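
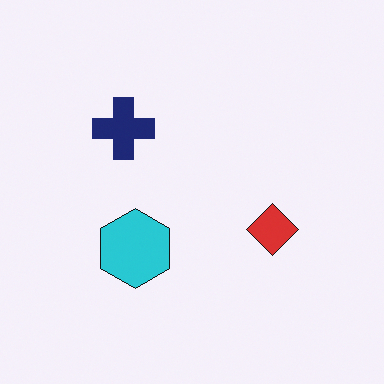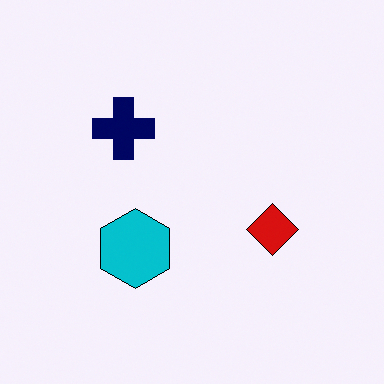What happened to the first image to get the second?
It was given slightly increased contrast.

Tones are pushed away from mid-grey across the whole image — a global contrast change.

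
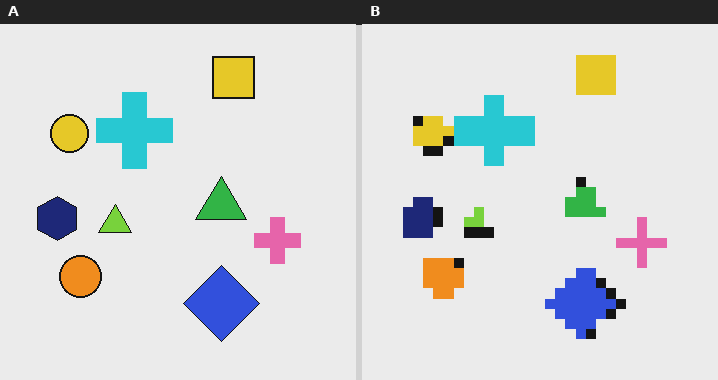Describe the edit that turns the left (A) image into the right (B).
Heavily pixelated into large blocks.

Shapes are reduced to large square blocks; fine edges and outlines are lost — a downscale-then-upscale (mosaic) effect.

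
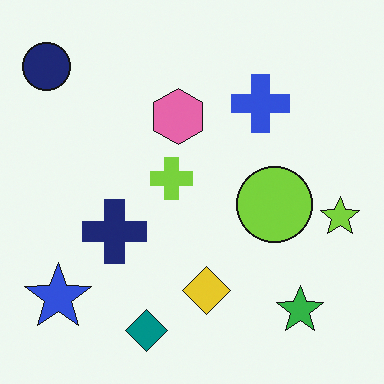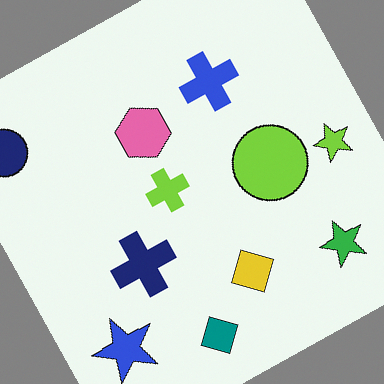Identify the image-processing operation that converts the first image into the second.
This is the original image rotated counter-clockwise by a clearly visible amount.

Every shape is tilted by the same angle and the image corners show triangular fill wedges — a whole-image rotation by a non-right angle.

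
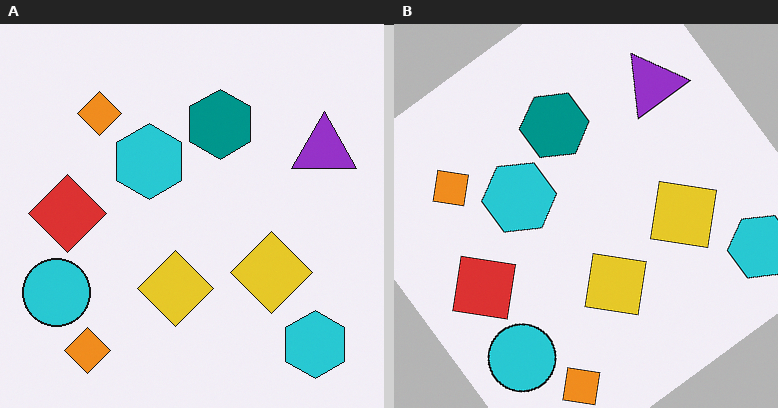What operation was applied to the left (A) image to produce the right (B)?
The image was rotated counter-clockwise by a large amount — several tens of degrees.

Every shape is tilted by the same angle and the image corners show triangular fill wedges — a whole-image rotation by a non-right angle.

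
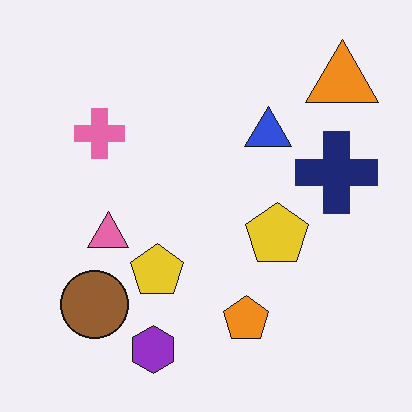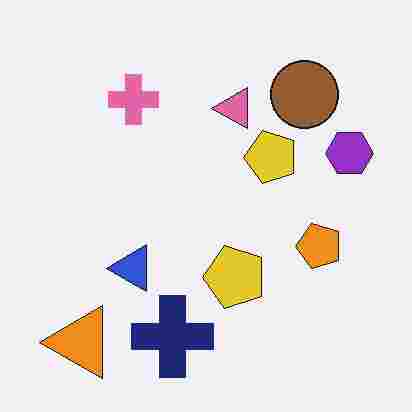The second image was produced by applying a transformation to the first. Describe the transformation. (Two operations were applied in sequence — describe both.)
Transposed (reflected across the top-left ↔ bottom-right diagonal), then degraded with heavy JPEG compression.

Shapes have swapped their row and column positions — what was in the top-right is now in the bottom-left — a diagonal reflection. Blocky 8×8 compression artifacts appear around shape edges and the flat background shows ringing — characteristic JPEG degradation.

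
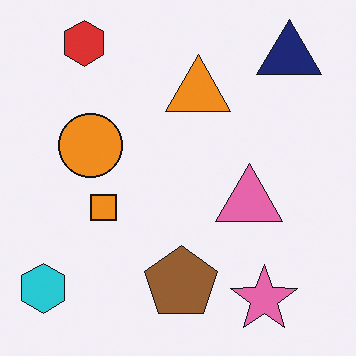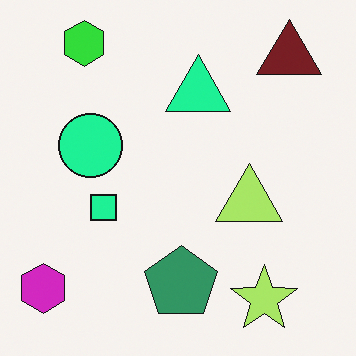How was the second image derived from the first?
Hue-shifted through roughly a third of the color wheel.

Every shape's color has rotated by the same amount around the hue wheel — a uniform hue shift.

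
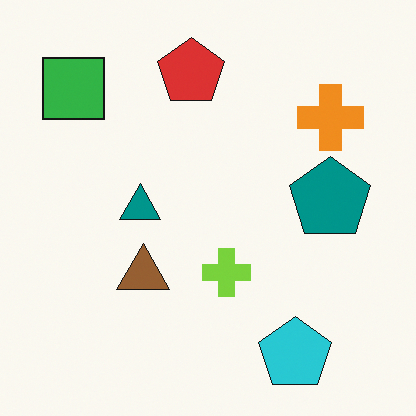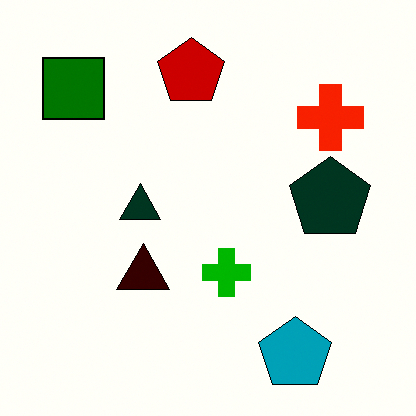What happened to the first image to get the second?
Given much higher contrast.

Tones are pushed away from mid-grey across the whole image — a global contrast change.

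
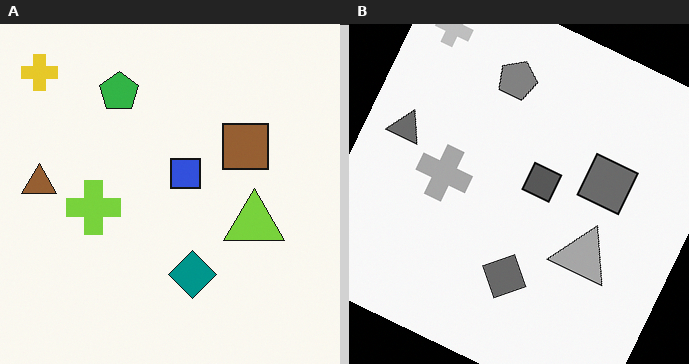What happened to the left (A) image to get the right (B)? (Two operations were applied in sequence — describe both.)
It was converted to grayscale, then rotated clockwise by a moderate amount.

All color is removed — every shape is now a shade of grey. Every shape is tilted by the same angle and the image corners show triangular fill wedges — a whole-image rotation by a non-right angle.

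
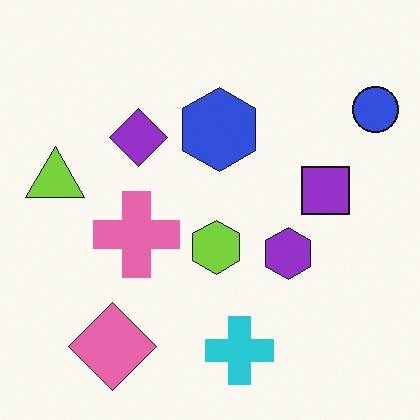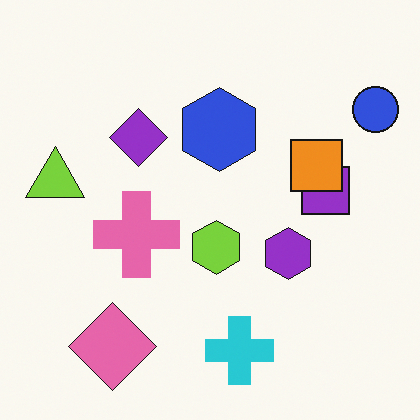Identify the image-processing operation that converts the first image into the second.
The image was overlaid with an additional orange square.

An orange square appears in the second image that is absent from the first.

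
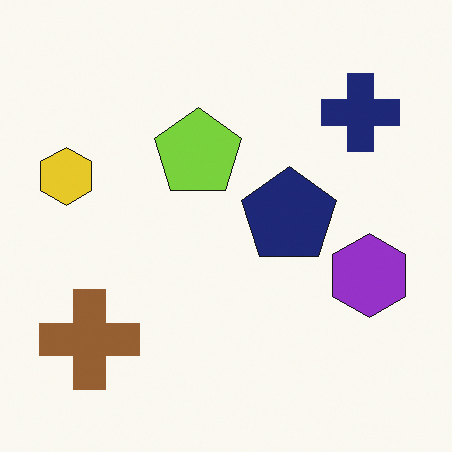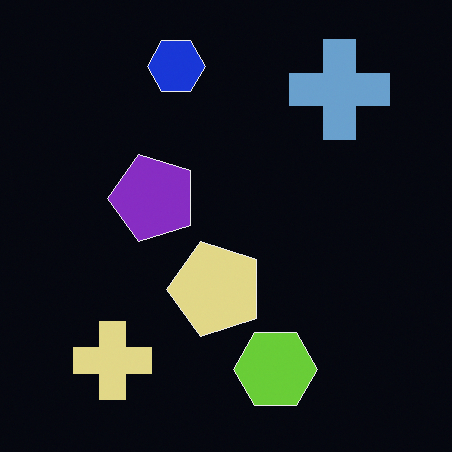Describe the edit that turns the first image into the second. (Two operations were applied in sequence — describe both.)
The second image is the first color-inverted (negative), then transposed (reflected across the top-left ↔ bottom-right diagonal).

The light background has become dark and every shape's color is its complement — a photographic negative. Shapes have swapped their row and column positions — what was in the top-right is now in the bottom-left — a diagonal reflection.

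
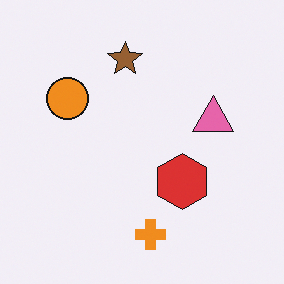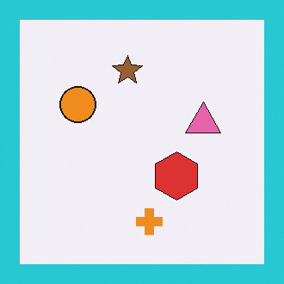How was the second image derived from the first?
This is the original image framed with a cyan border.

A solid cyan frame runs around the edge of the second image, with the content slightly shrunk inside it.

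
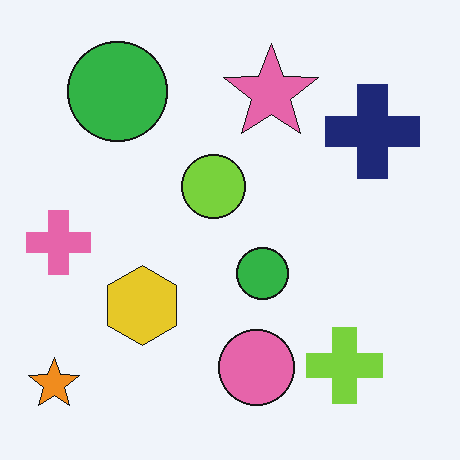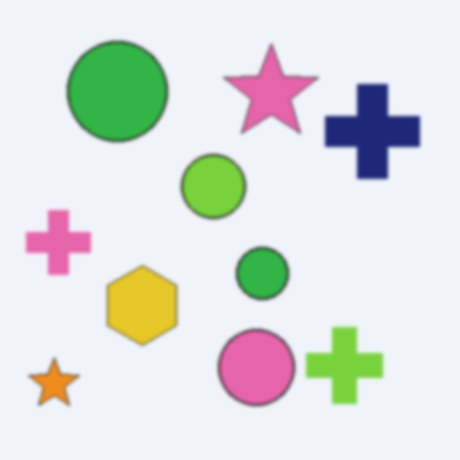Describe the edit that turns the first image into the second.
The image was given a subtle gaussian blur.

Shape edges and outlines are uniformly softened across the whole image.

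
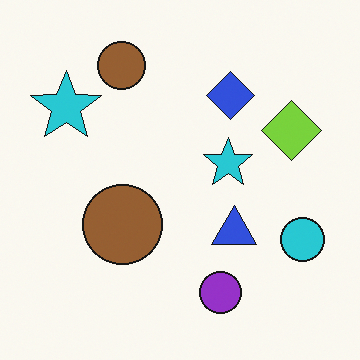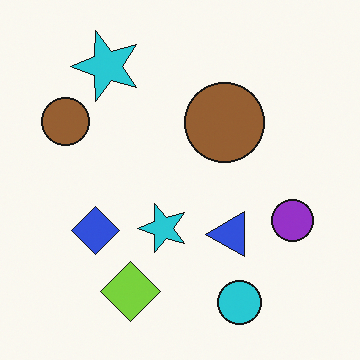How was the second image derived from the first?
The second image is the first transposed (reflected across the top-left ↔ bottom-right diagonal).

Shapes have swapped their row and column positions — what was in the top-right is now in the bottom-left — a diagonal reflection.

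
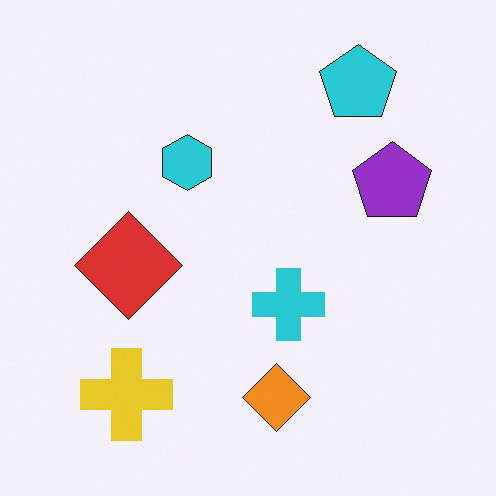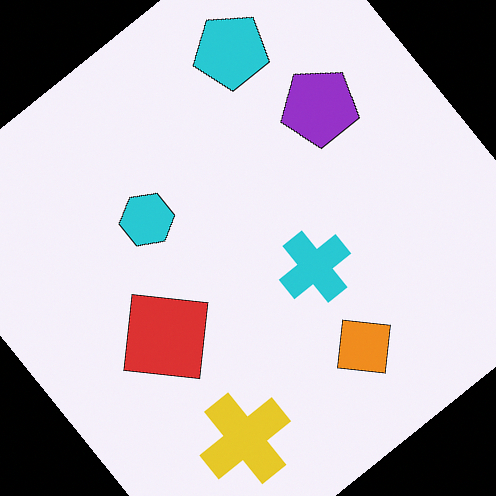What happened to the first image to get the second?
The second image is the first rotated counter-clockwise by a large amount — several tens of degrees.

Every shape is tilted by the same angle and the image corners show triangular fill wedges — a whole-image rotation by a non-right angle.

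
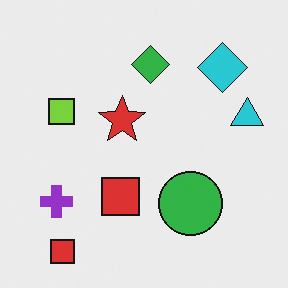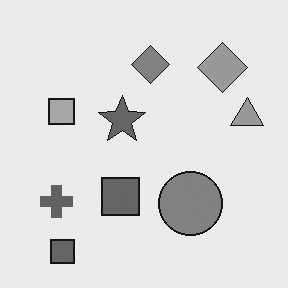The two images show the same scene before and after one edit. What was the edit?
Converted to grayscale.

All color is removed — every shape is now a shade of grey.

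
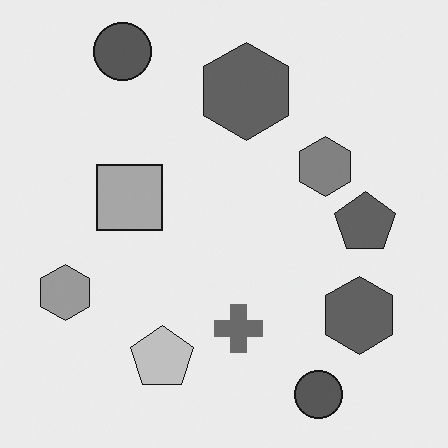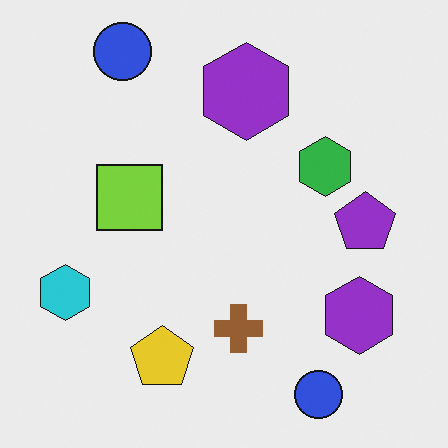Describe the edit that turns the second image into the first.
The transformation is: converted to grayscale.

All color is removed — every shape is now a shade of grey.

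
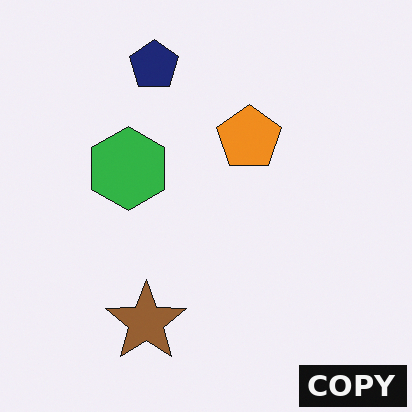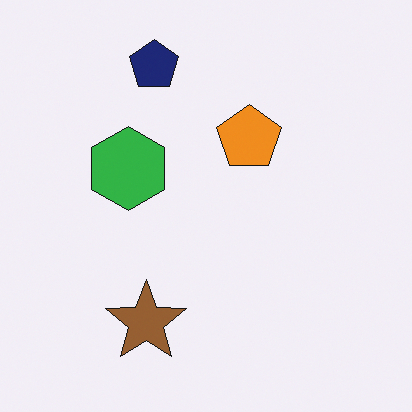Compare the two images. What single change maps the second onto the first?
Watermarked with the text "COPY" in the lower-right corner.

A dark label reading "COPY" appears in the lower-right corner.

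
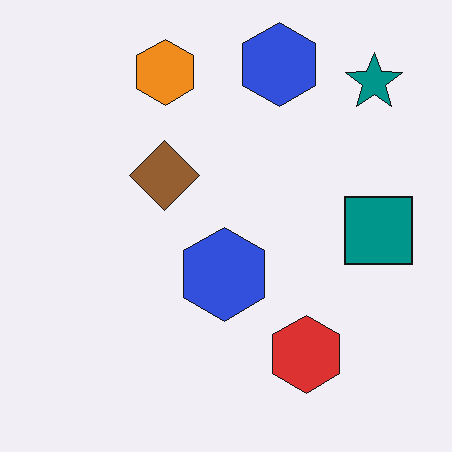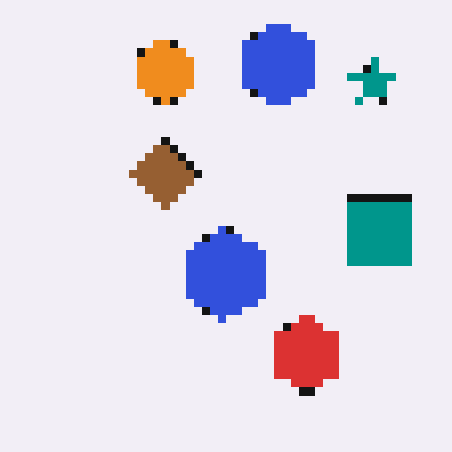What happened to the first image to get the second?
Pixelated into visible square blocks.

Shapes are reduced to large square blocks; fine edges and outlines are lost — a downscale-then-upscale (mosaic) effect.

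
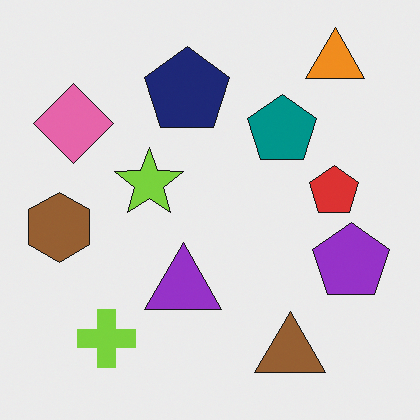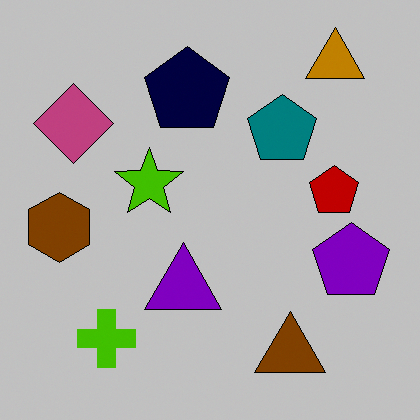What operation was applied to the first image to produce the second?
It was aggressively posterized.

Each flat color has snapped to a coarser quantized level — most visibly, the near-white background has dropped to a flat grey.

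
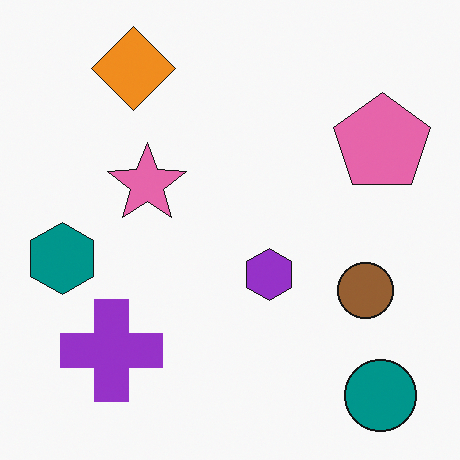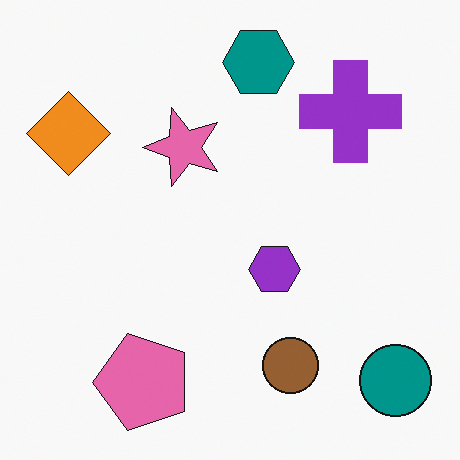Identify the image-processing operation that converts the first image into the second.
The image was transposed (reflected across the top-left ↔ bottom-right diagonal).

Shapes have swapped their row and column positions — what was in the top-right is now in the bottom-left — a diagonal reflection.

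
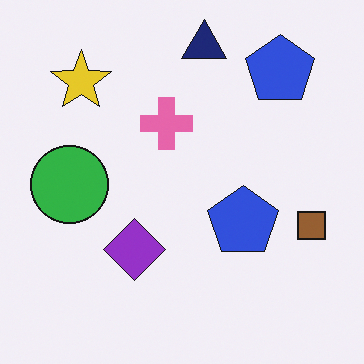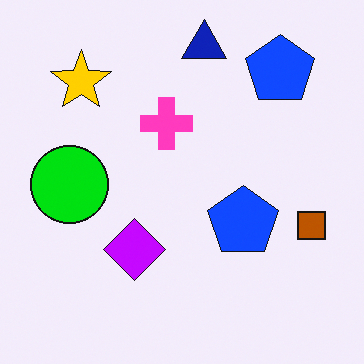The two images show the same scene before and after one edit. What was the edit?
The image was made much more vivid (saturation change).

All colors are more vivid — a global saturation change.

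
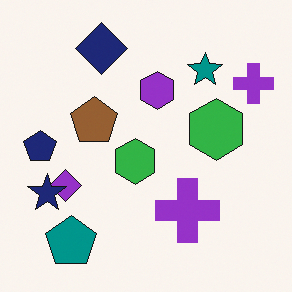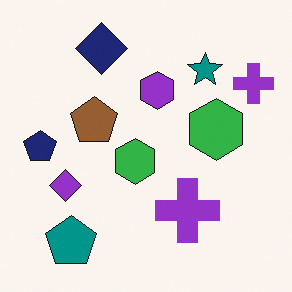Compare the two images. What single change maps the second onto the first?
It was overlaid with an additional navy star.

A navy star appears in the first image that is absent from the second.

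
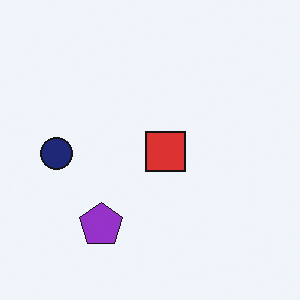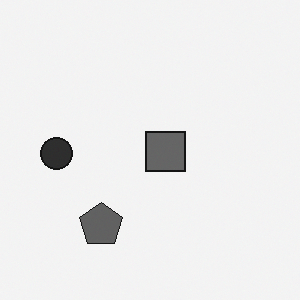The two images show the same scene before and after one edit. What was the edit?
It was converted to grayscale.

All color is removed — every shape is now a shade of grey.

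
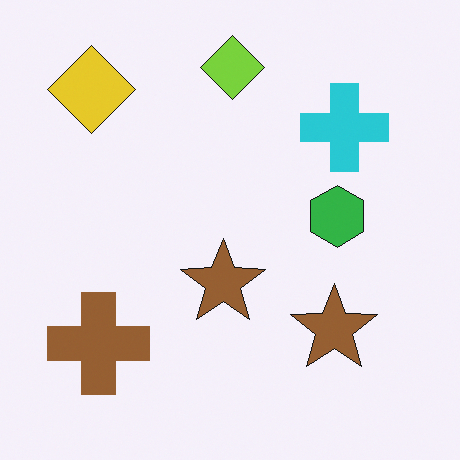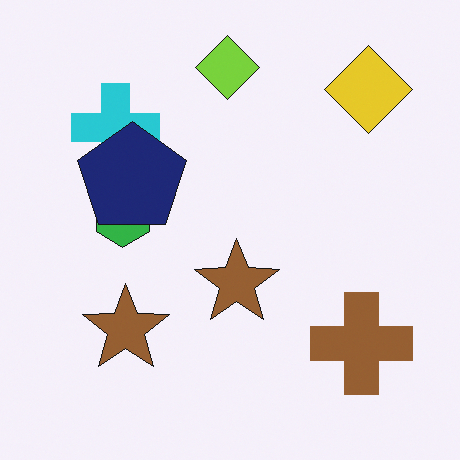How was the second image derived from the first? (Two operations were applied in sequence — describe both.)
It was flipped horizontally (left ↔ right), then overlaid with an additional navy pentagon.

The yellow diamond is in the top-left of the first image and the top-right of the second — shapes on opposite sides of the vertical midline have swapped in a mirror flip. A navy pentagon appears in the second image that is absent from the first.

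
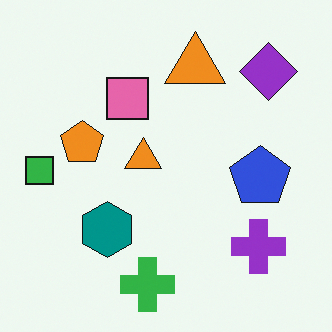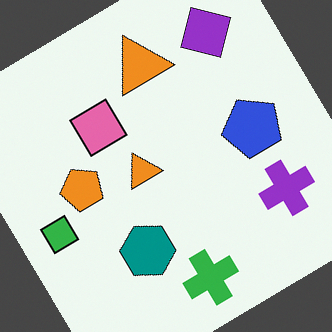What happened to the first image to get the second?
The second image is the first rotated counter-clockwise by a large amount — several tens of degrees.

Every shape is tilted by the same angle and the image corners show triangular fill wedges — a whole-image rotation by a non-right angle.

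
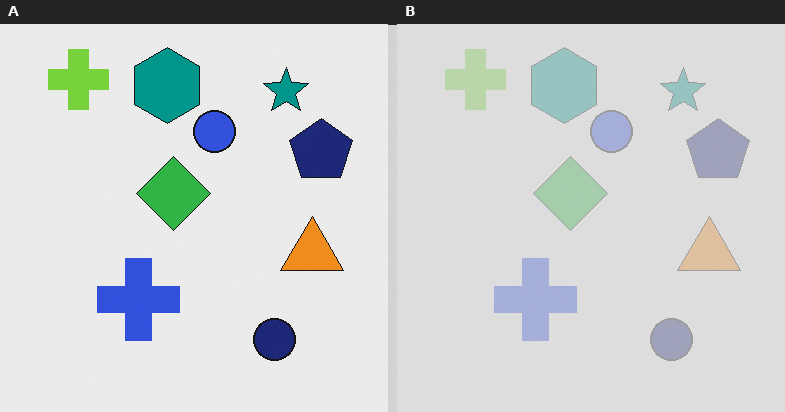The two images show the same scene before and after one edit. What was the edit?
It was given much lower contrast.

Tones are pushed toward mid-grey across the whole image — a global contrast change.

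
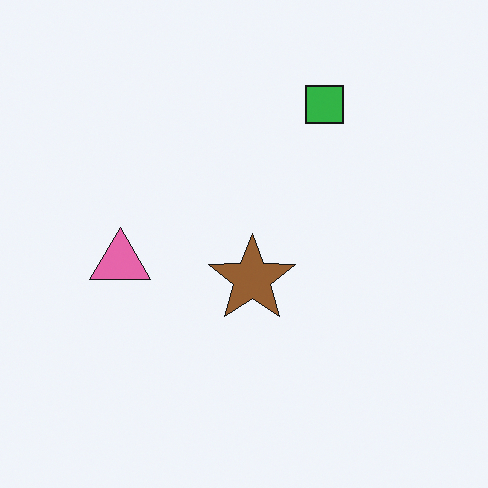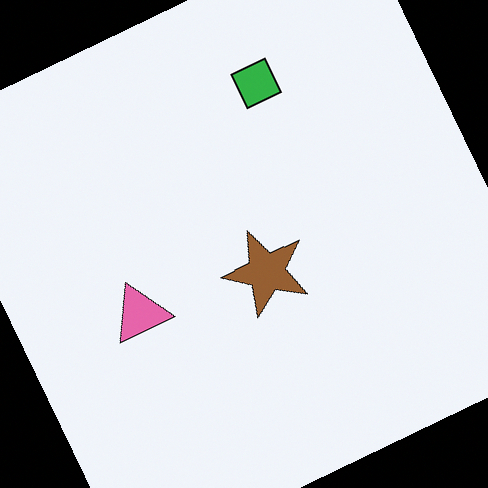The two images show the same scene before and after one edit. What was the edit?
This is the original image rotated counter-clockwise by a clearly visible amount.

Every shape is tilted by the same angle and the image corners show triangular fill wedges — a whole-image rotation by a non-right angle.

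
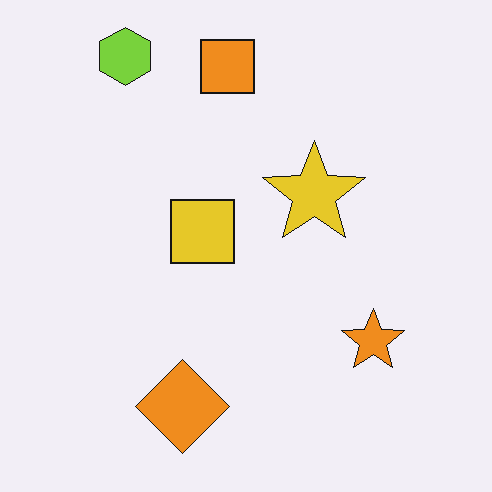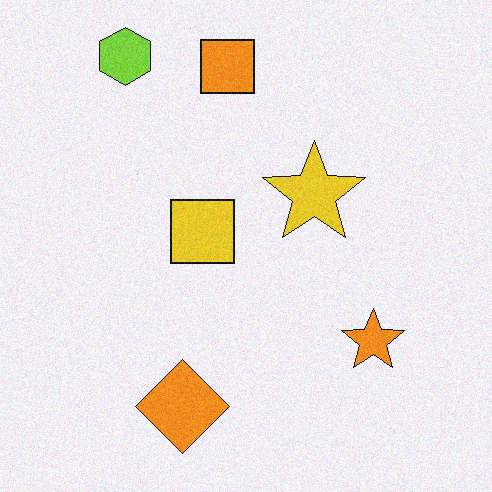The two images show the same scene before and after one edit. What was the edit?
The image was degraded with light additive noise.

Random speckle covers the whole image, including the flat background.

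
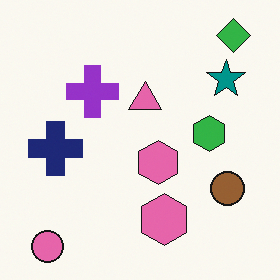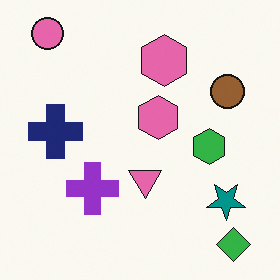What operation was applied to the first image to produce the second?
Flipped vertically (top ↔ bottom).

The pink circle is in the bottom-left of the first image and the top-left of the second — shapes on opposite sides of the horizontal midline have swapped in a mirror flip.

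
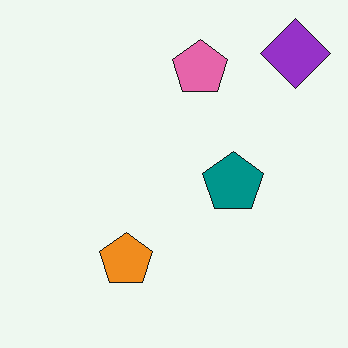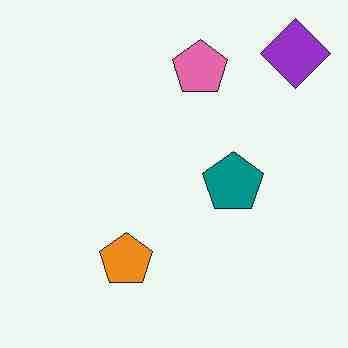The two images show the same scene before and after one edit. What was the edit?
The transformation is: heavily JPEG-compressed with obvious blocking artifacts.

Blocky 8×8 compression artifacts appear around shape edges and the flat background shows ringing — characteristic JPEG degradation.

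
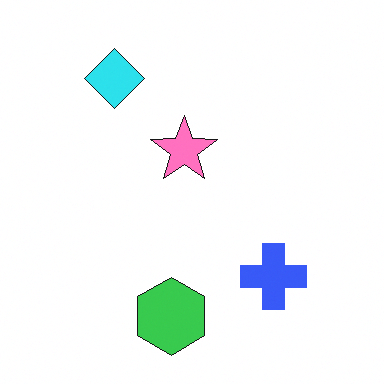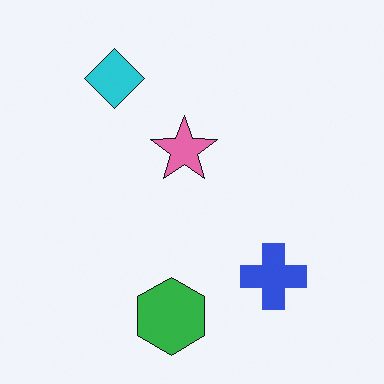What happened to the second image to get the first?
The transformation is: brightened a little.

Every pixel — background and shapes alike — is uniformly brightened.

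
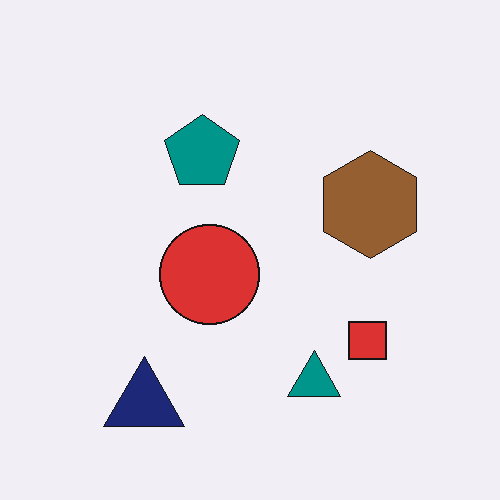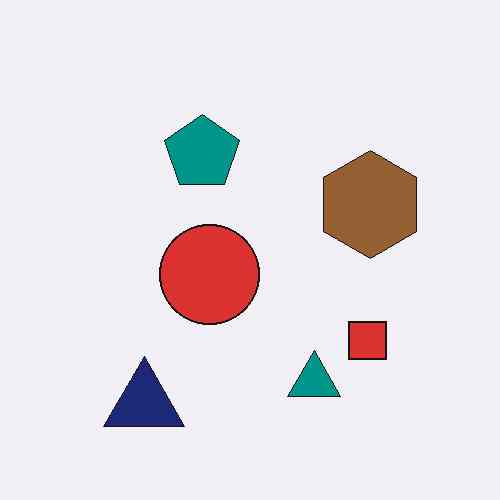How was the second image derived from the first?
This is the original image JPEG-compressed with visible artifacts.

Blocky 8×8 compression artifacts appear around shape edges and the flat background shows ringing — characteristic JPEG degradation.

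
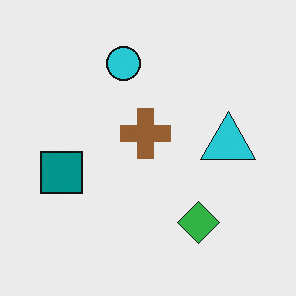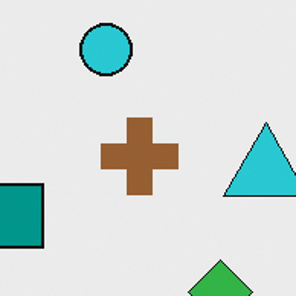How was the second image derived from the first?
This is the original image cropped to a modestly smaller region and rescaled.

The visible shapes are larger and the field of view is narrower; shapes near the original edges may be partly or wholly outside the frame — a crop-and-rescale.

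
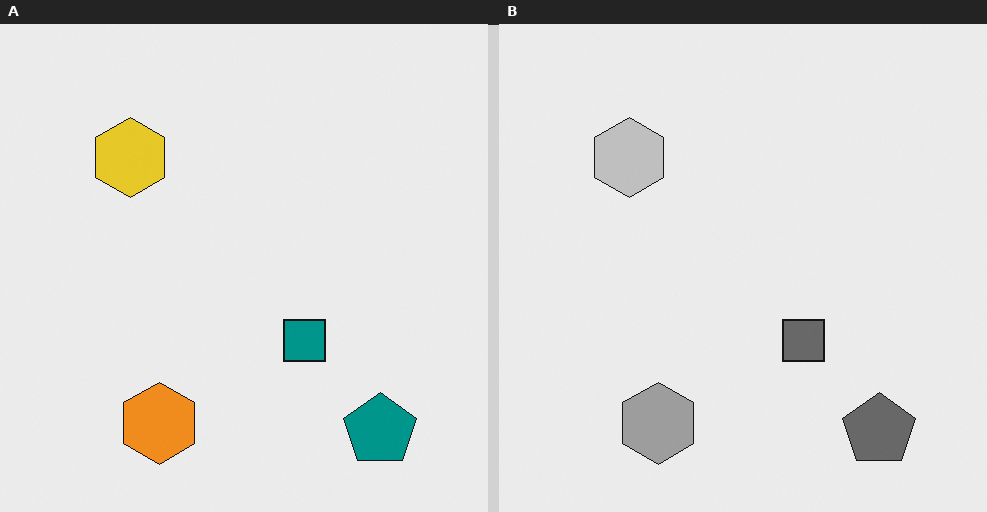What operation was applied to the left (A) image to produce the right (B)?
The image was converted to grayscale.

All color is removed — every shape is now a shade of grey.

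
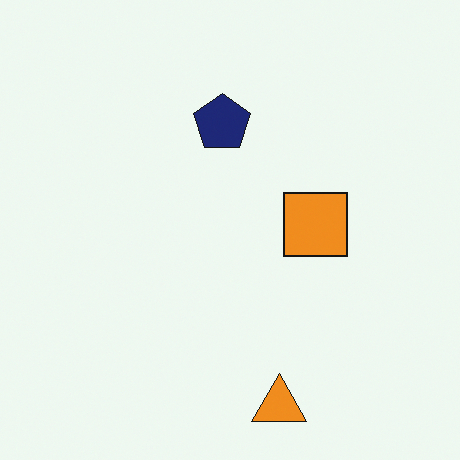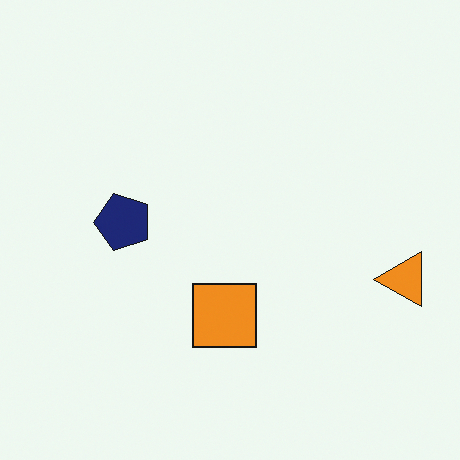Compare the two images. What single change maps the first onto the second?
The image was transposed (reflected across the top-left ↔ bottom-right diagonal).

Shapes have swapped their row and column positions — what was in the top-right is now in the bottom-left — a diagonal reflection.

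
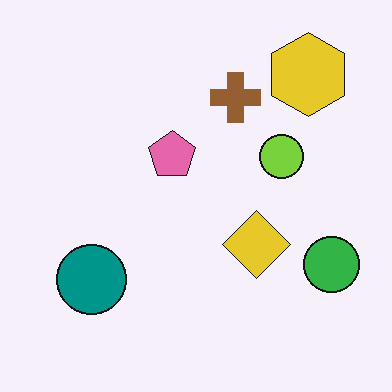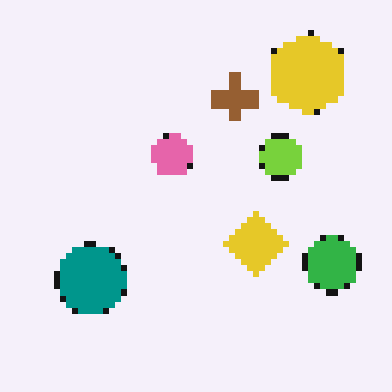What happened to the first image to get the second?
The second image is the first moderately pixelated.

Shapes are reduced to large square blocks; fine edges and outlines are lost — a downscale-then-upscale (mosaic) effect.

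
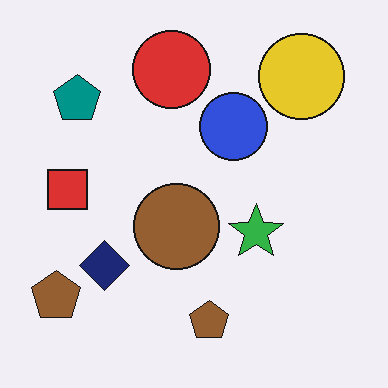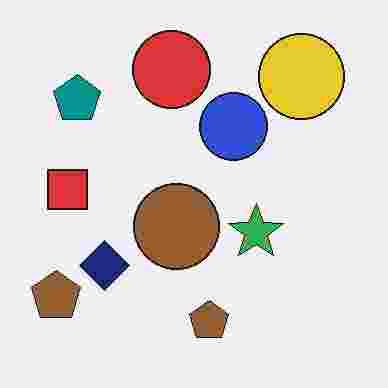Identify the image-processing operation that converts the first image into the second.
This is the original image heavily JPEG-compressed with obvious blocking artifacts.

Blocky 8×8 compression artifacts appear around shape edges and the flat background shows ringing — characteristic JPEG degradation.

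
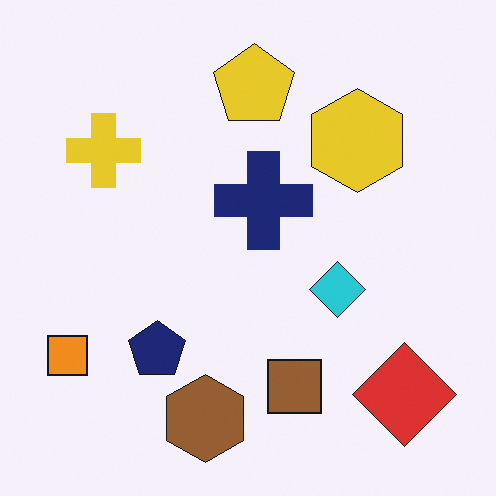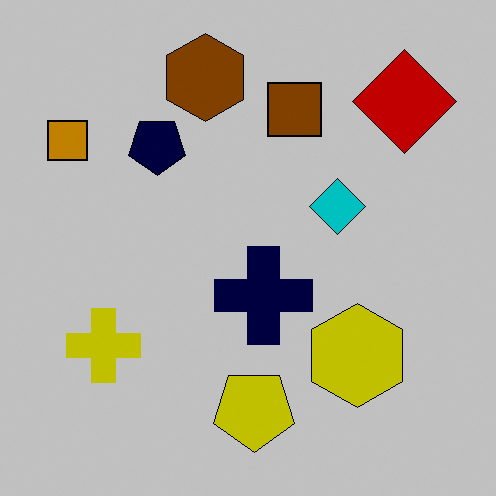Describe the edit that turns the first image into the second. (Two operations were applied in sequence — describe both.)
The second image is the first flipped vertically (top ↔ bottom), then aggressively posterized.

The brown hexagon is in the bottom of the first image and the top of the second — shapes on opposite sides of the horizontal midline have swapped in a mirror flip. Each flat color has snapped to a coarser quantized level — most visibly, the near-white background has dropped to a flat grey.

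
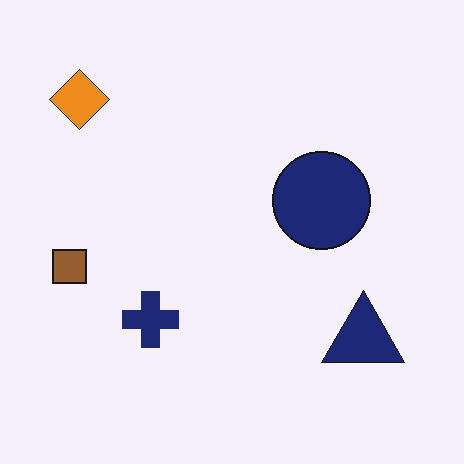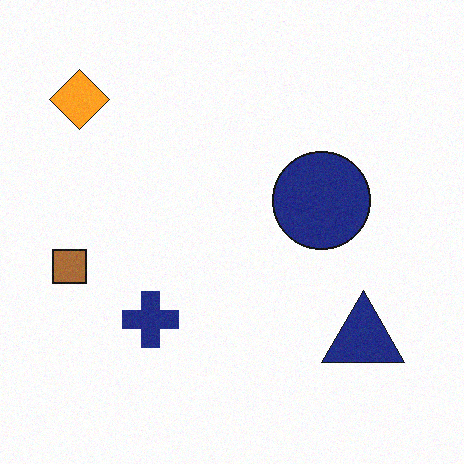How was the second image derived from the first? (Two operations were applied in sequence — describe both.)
The second image is the first slightly brightened, then degraded with light additive noise.

Every pixel — background and shapes alike — is uniformly brightened. Random speckle covers the whole image, including the flat background.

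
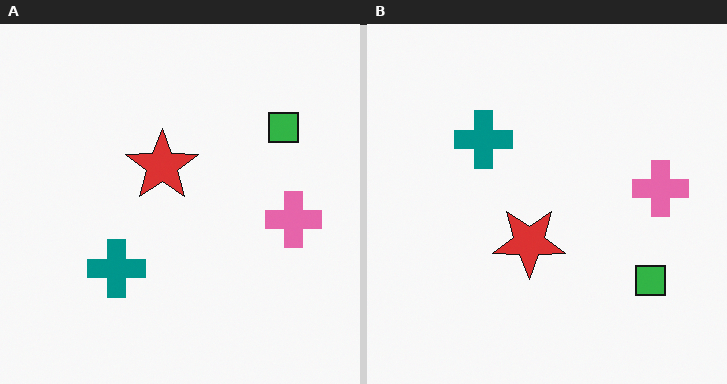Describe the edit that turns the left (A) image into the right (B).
This is the original image flipped vertically (top ↔ bottom).

The green square is in the top-right of the left (A) image and the bottom-right of the right (B) — shapes on opposite sides of the horizontal midline have swapped in a mirror flip.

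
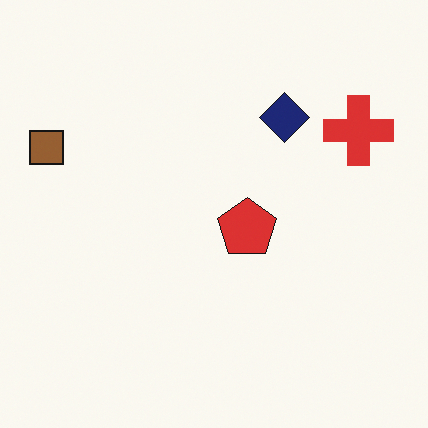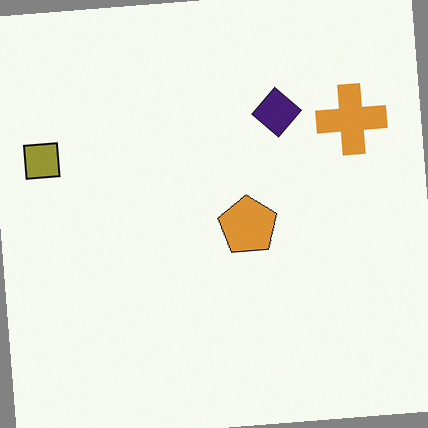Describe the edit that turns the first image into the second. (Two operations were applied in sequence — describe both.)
Hue-shifted by a small amount, then rotated counter-clockwise by a small amount.

Every shape's color has rotated by the same amount around the hue wheel — a uniform hue shift. Every shape is tilted by the same angle and the image corners show triangular fill wedges — a whole-image rotation by a non-right angle.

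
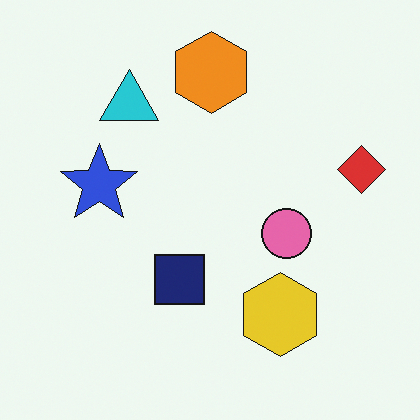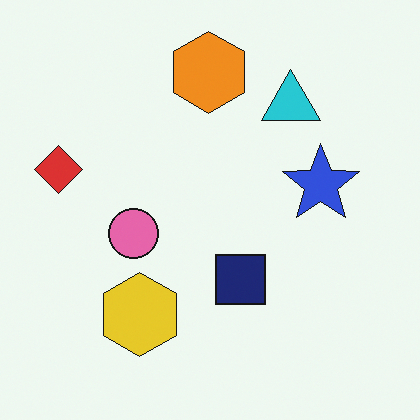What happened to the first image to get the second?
The second image is the first flipped horizontally (left ↔ right).

The red diamond is in the right of the first image and the left of the second — shapes on opposite sides of the vertical midline have swapped in a mirror flip.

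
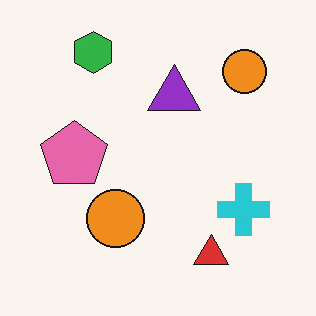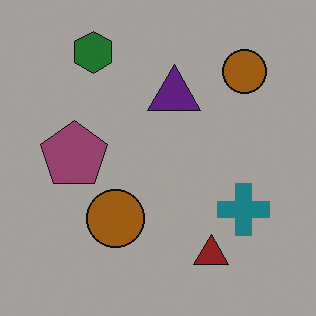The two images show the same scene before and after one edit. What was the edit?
The transformation is: darkened a lot.

Every pixel — background and shapes alike — is uniformly darkened.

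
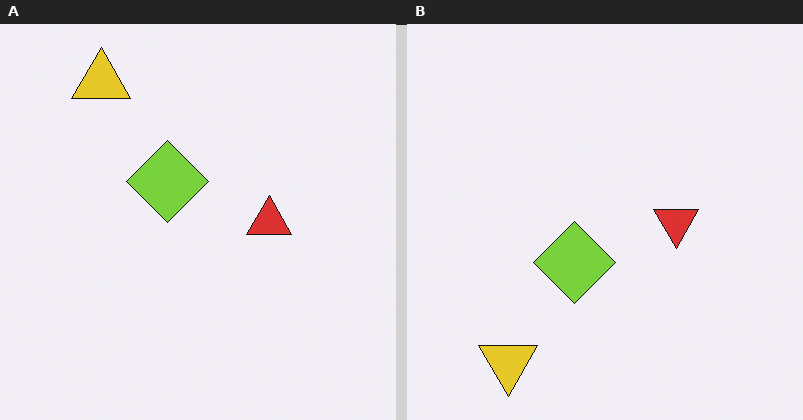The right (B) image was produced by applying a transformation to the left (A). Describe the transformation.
This is the original image flipped vertically (top ↔ bottom).

The yellow triangle is in the top-left of the left (A) image and the bottom-left of the right (B) — shapes on opposite sides of the horizontal midline have swapped in a mirror flip.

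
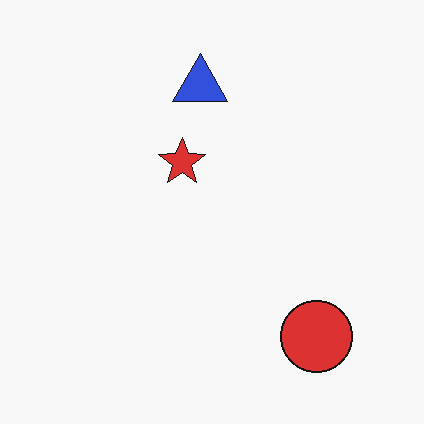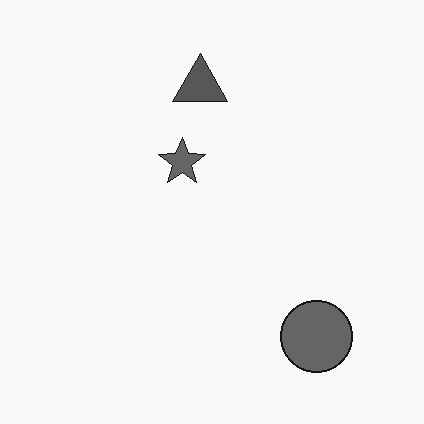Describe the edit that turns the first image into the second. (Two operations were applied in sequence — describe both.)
This is the original image converted to grayscale, then JPEG-compressed with visible artifacts.

All color is removed — every shape is now a shade of grey. Blocky 8×8 compression artifacts appear around shape edges and the flat background shows ringing — characteristic JPEG degradation.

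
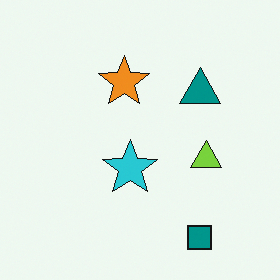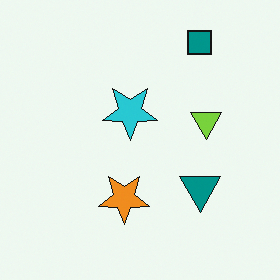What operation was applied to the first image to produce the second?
Flipped vertically (top ↔ bottom).

The teal square is in the bottom-right of the first image and the top-right of the second — shapes on opposite sides of the horizontal midline have swapped in a mirror flip.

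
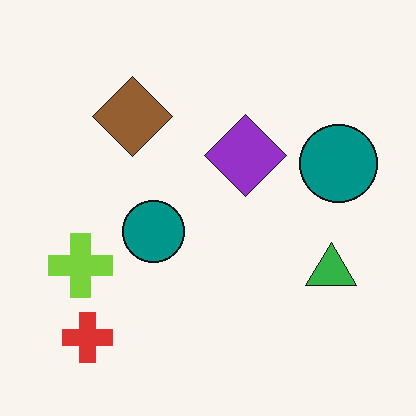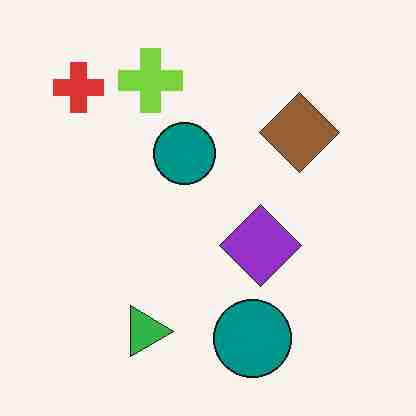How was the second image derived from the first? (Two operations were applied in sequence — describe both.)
The image was heavily JPEG-compressed with obvious blocking artifacts, then rotated 90° clockwise.

Blocky 8×8 compression artifacts appear around shape edges and the flat background shows ringing — characteristic JPEG degradation. The red cross sits in the bottom-left of the first image and the top-left of the second — consistent with a whole-image 90° clockwise rotation.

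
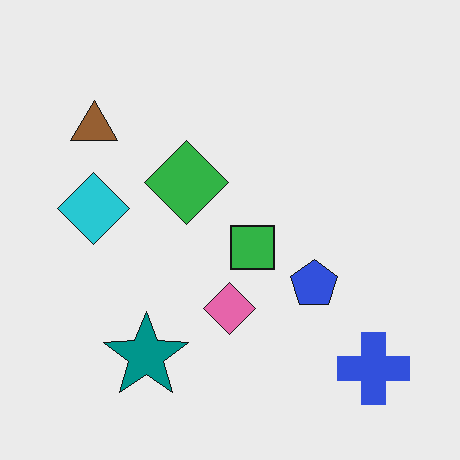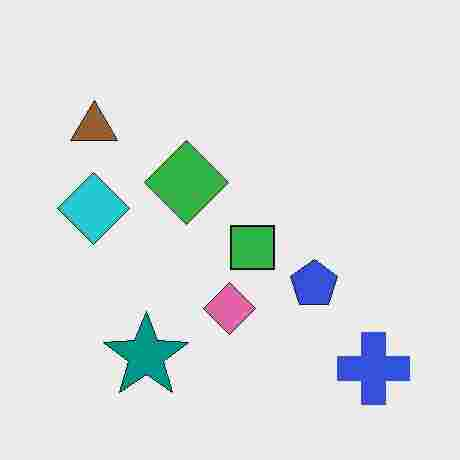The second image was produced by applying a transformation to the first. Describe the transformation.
Heavily JPEG-compressed with obvious blocking artifacts.

Blocky 8×8 compression artifacts appear around shape edges and the flat background shows ringing — characteristic JPEG degradation.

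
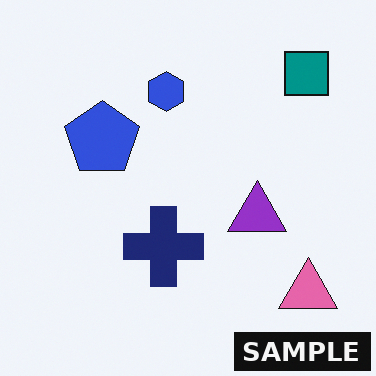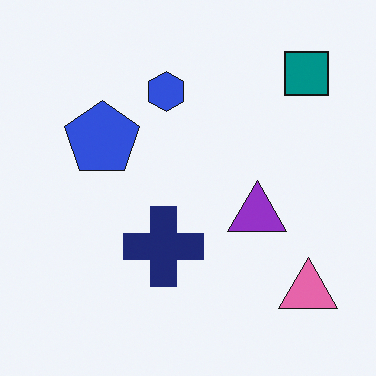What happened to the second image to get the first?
This is the original image watermarked with the text "SAMPLE" in the lower-right corner.

A dark label reading "SAMPLE" appears in the lower-right corner.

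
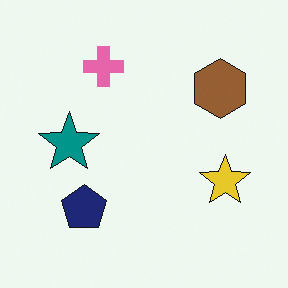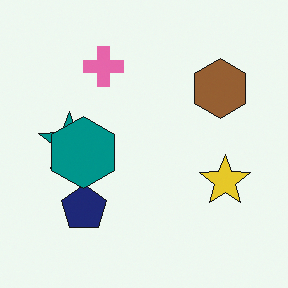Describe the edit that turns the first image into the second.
The second image is the first overlaid with an additional teal hexagon.

A teal hexagon appears in the second image that is absent from the first.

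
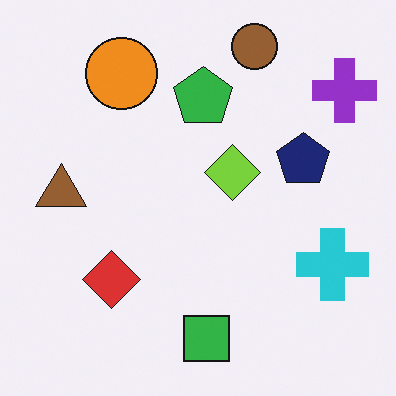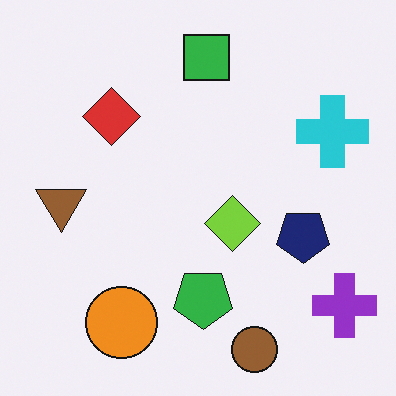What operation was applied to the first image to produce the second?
Flipped vertically (top ↔ bottom).

The brown circle is in the top of the first image and the bottom of the second — shapes on opposite sides of the horizontal midline have swapped in a mirror flip.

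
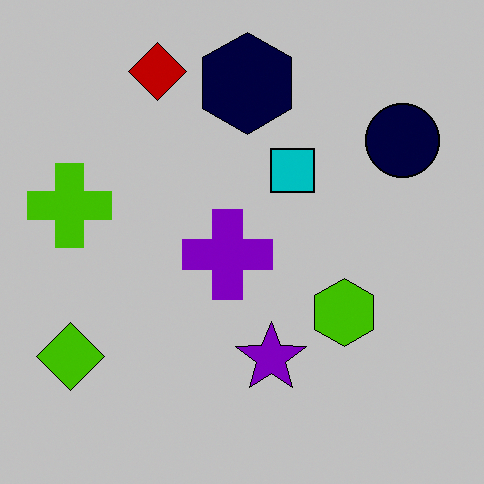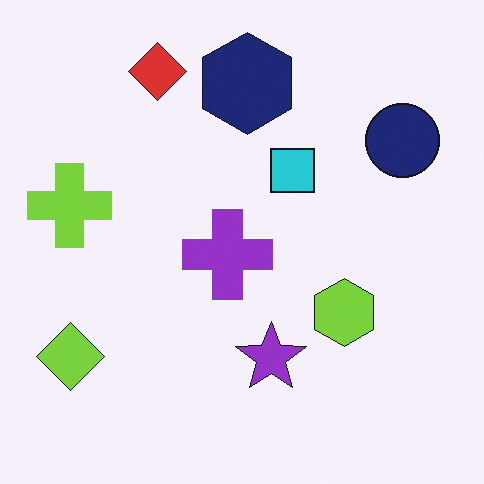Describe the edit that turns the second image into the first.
The transformation is: aggressively posterized.

Each flat color has snapped to a coarser quantized level — most visibly, the near-white background has dropped to a flat grey.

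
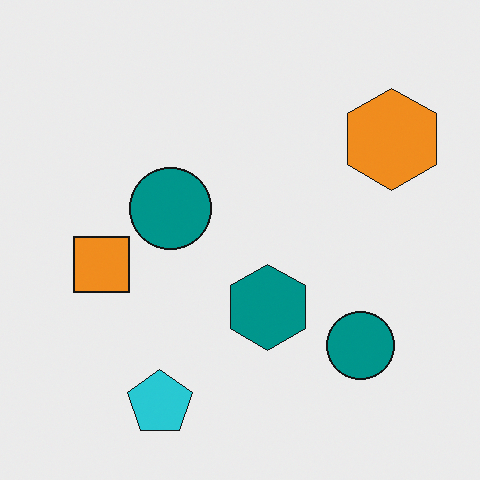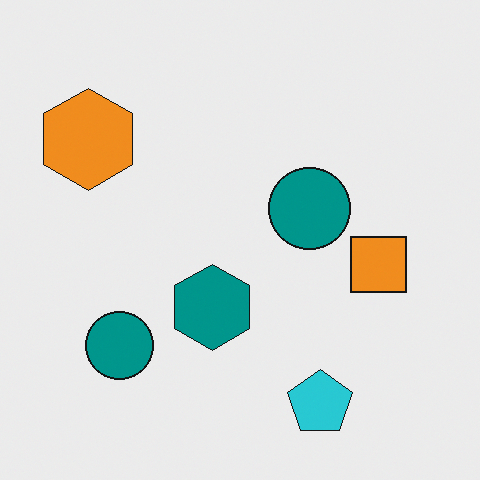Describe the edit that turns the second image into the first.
This is the original image flipped horizontally (left ↔ right).

The orange hexagon is in the top-left of the second image and the top-right of the first — shapes on opposite sides of the vertical midline have swapped in a mirror flip.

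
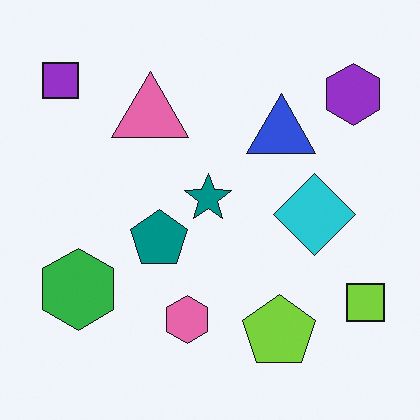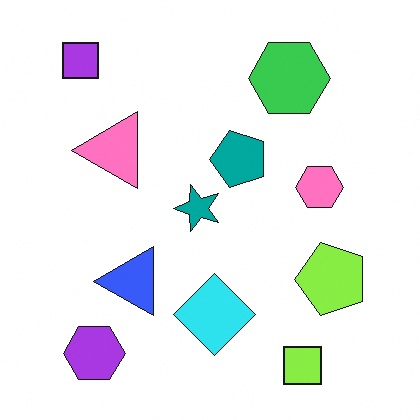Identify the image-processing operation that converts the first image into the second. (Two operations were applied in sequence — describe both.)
This is the original image slightly brightened, then transposed (reflected across the top-left ↔ bottom-right diagonal).

Every pixel — background and shapes alike — is uniformly brightened. Shapes have swapped their row and column positions — what was in the top-right is now in the bottom-left — a diagonal reflection.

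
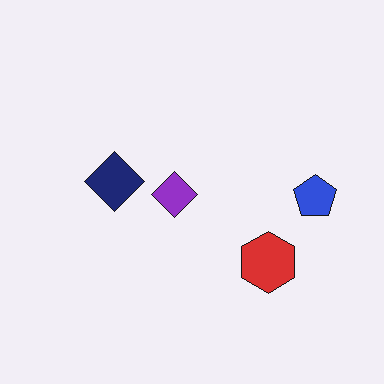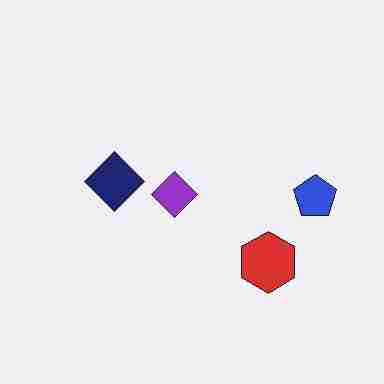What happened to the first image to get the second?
The transformation is: heavily JPEG-compressed with obvious blocking artifacts.

Blocky 8×8 compression artifacts appear around shape edges and the flat background shows ringing — characteristic JPEG degradation.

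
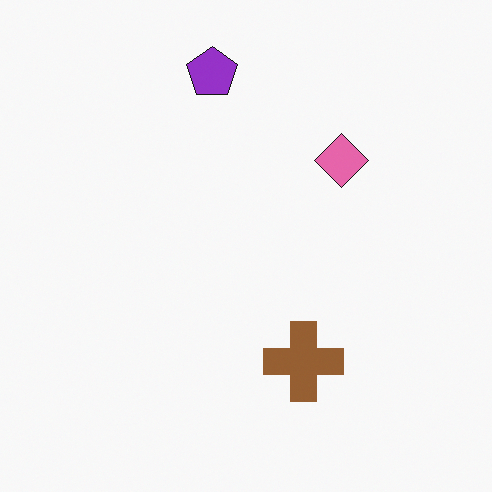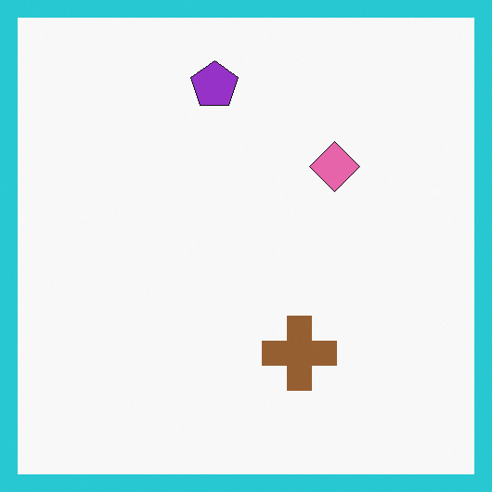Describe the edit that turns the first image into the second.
The transformation is: framed with a cyan border.

A solid cyan frame runs around the edge of the second image, with the content slightly shrunk inside it.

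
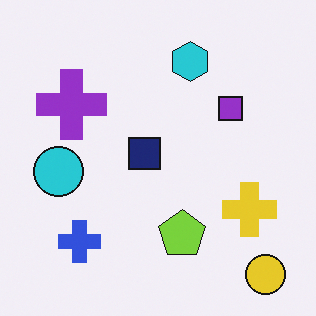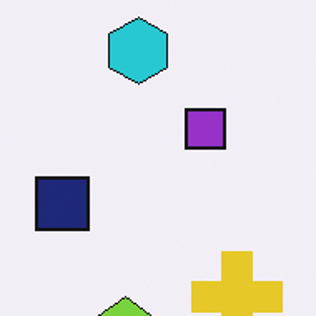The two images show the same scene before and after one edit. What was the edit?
The transformation is: cropped to a noticeably smaller region and rescaled.

The visible shapes are larger and the field of view is narrower; shapes near the original edges may be partly or wholly outside the frame — a crop-and-rescale.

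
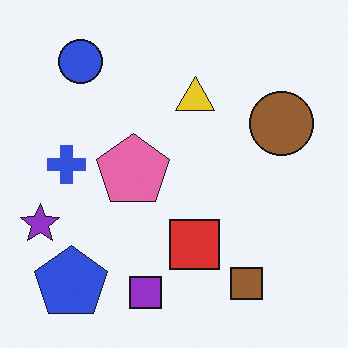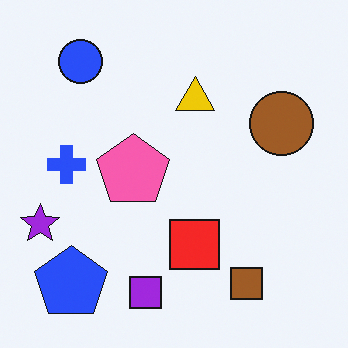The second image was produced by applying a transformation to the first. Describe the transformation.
The second image is the first slightly oversaturated.

All colors are more vivid — a global saturation change.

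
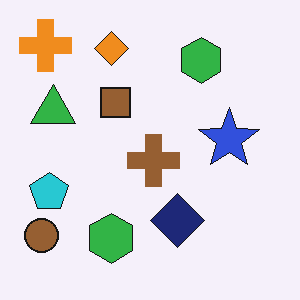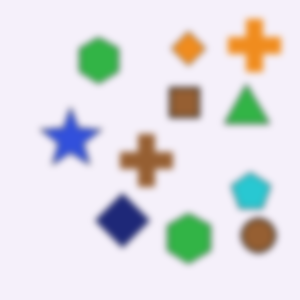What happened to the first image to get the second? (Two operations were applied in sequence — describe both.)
It was moderately blurred, then flipped horizontally (left ↔ right).

Shape edges and outlines are uniformly softened across the whole image. The brown circle is in the bottom-left of the first image and the bottom-right of the second — shapes on opposite sides of the vertical midline have swapped in a mirror flip.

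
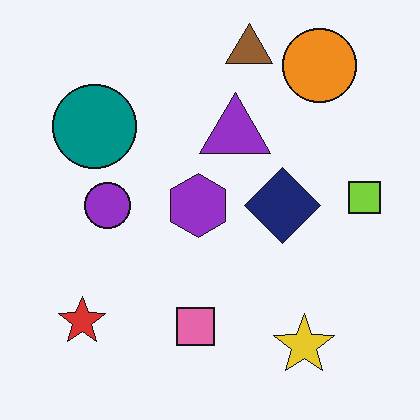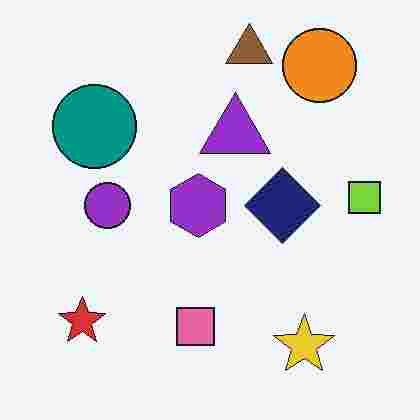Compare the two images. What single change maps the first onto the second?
The transformation is: heavily JPEG-compressed with obvious blocking artifacts.

Blocky 8×8 compression artifacts appear around shape edges and the flat background shows ringing — characteristic JPEG degradation.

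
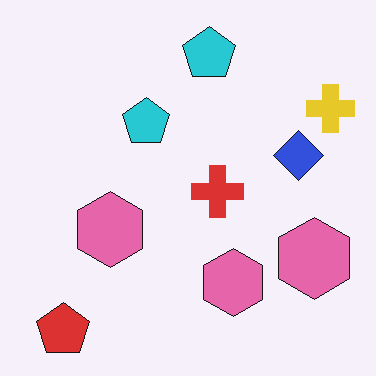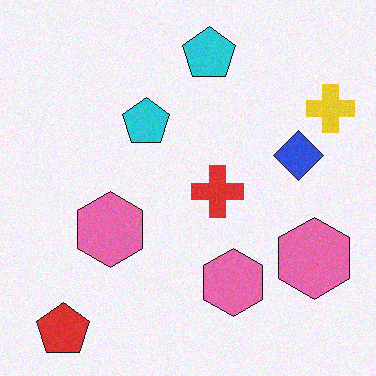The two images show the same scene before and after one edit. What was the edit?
The transformation is: degraded with light additive noise.

Random speckle covers the whole image, including the flat background.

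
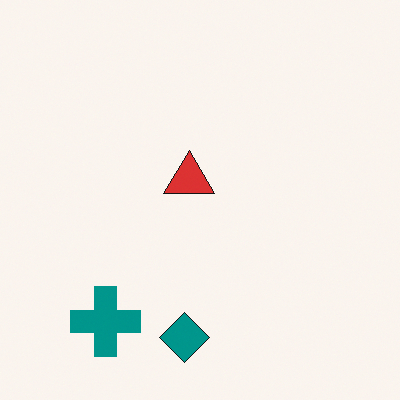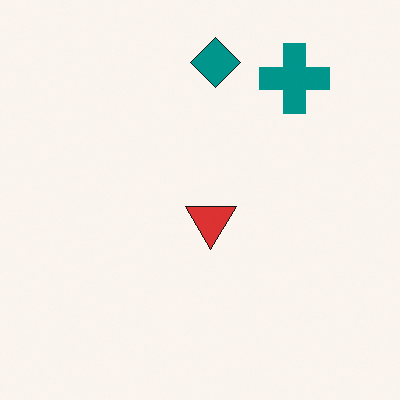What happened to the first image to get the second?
This is the original image rotated 180°.

The teal cross sits in the bottom-left of the first image and the top-right of the second — consistent with a whole-image 180° rotation.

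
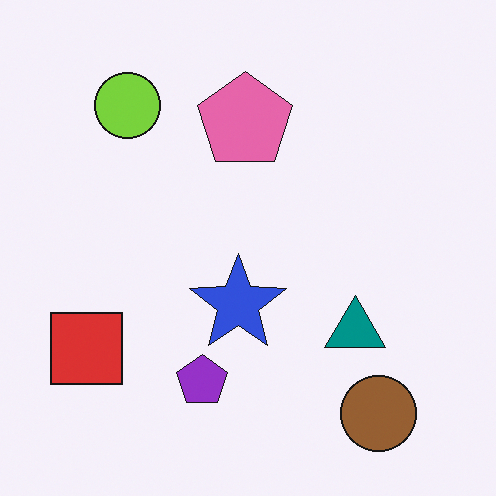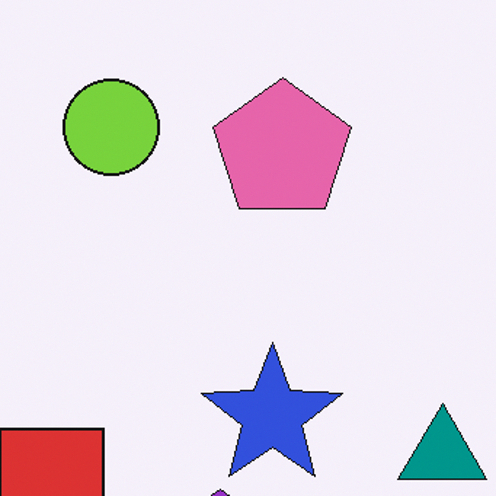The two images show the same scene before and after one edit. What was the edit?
The image was cropped slightly and scaled back up.

The visible shapes are larger and the field of view is narrower; shapes near the original edges may be partly or wholly outside the frame — a crop-and-rescale.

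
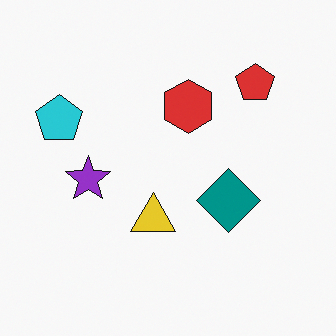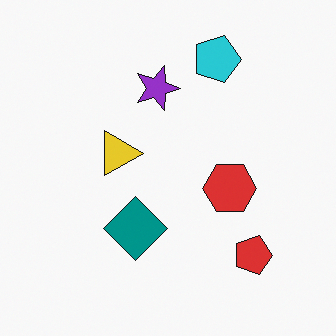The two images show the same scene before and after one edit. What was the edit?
The image was rotated 90° clockwise.

The red pentagon sits in the top-right of the first image and the bottom-right of the second — consistent with a whole-image 90° clockwise rotation.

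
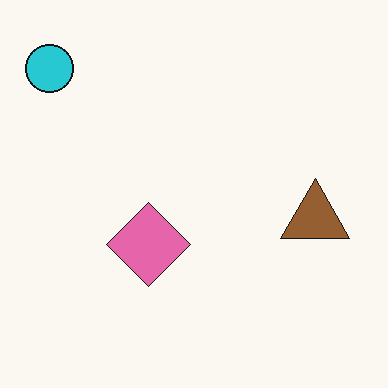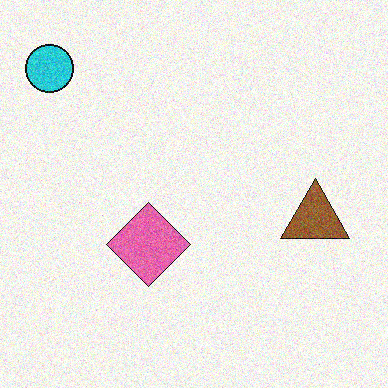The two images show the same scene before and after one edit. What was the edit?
The image was degraded with visible gaussian noise.

Random speckle covers the whole image, including the flat background.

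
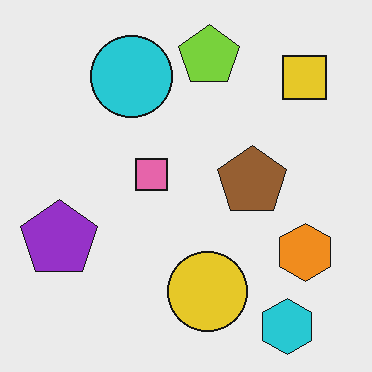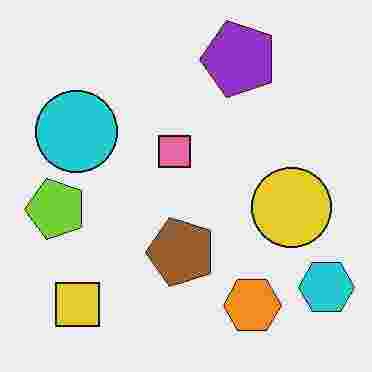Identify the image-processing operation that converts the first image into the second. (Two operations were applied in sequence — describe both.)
This is the original image transposed (reflected across the top-left ↔ bottom-right diagonal), then heavily JPEG-compressed with obvious blocking artifacts.

Shapes have swapped their row and column positions — what was in the top-right is now in the bottom-left — a diagonal reflection. Blocky 8×8 compression artifacts appear around shape edges and the flat background shows ringing — characteristic JPEG degradation.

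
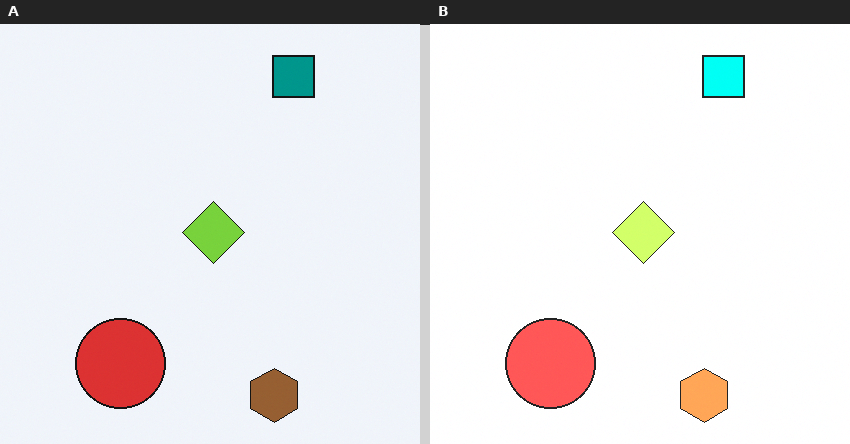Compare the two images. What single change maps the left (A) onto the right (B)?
The right (B) image is the left (A) brightened a lot.

Every pixel — background and shapes alike — is uniformly brightened.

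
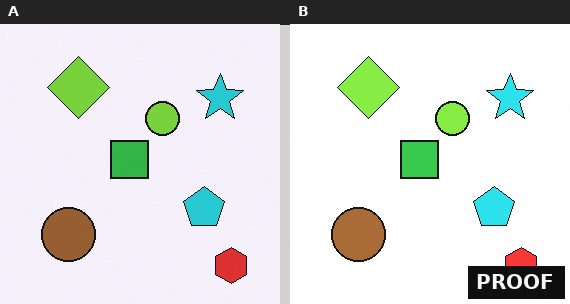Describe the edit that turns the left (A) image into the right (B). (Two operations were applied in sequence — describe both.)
It was brightened a little, then watermarked with the text "PROOF" in the lower-right corner.

Every pixel — background and shapes alike — is uniformly brightened. A dark label reading "PROOF" appears in the lower-right corner.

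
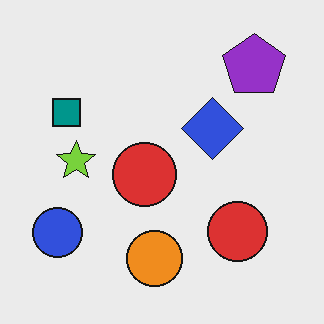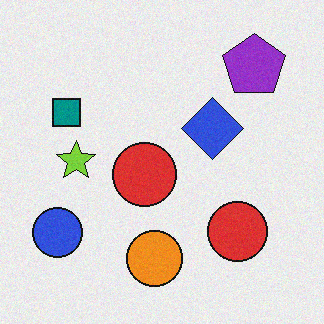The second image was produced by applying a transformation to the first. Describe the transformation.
It was degraded with light additive noise.

Random speckle covers the whole image, including the flat background.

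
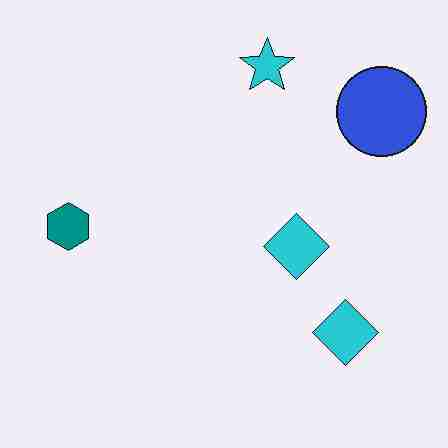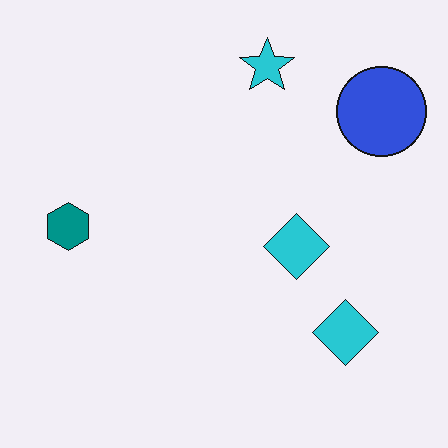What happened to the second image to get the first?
It was degraded with heavy JPEG compression.

Blocky 8×8 compression artifacts appear around shape edges and the flat background shows ringing — characteristic JPEG degradation.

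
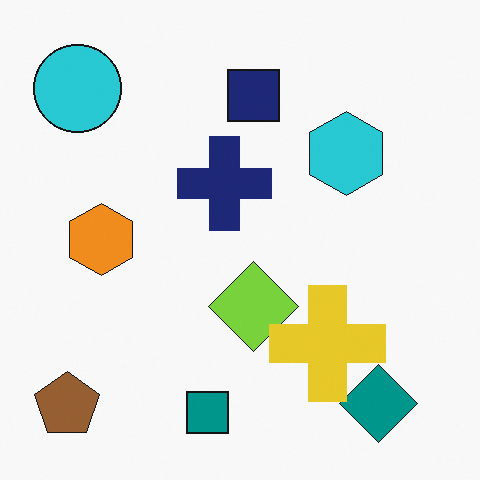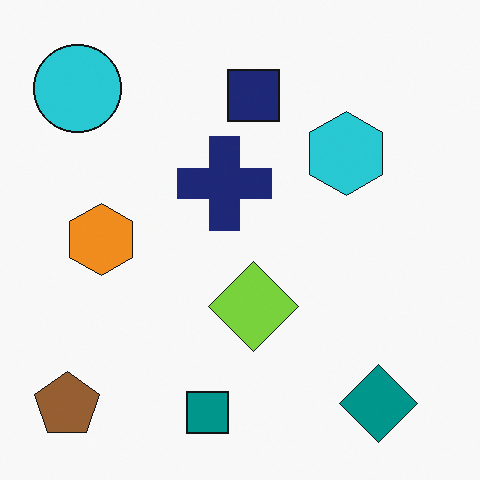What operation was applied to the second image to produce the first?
The first image is the second overlaid with an additional yellow cross.

A yellow cross appears in the first image that is absent from the second.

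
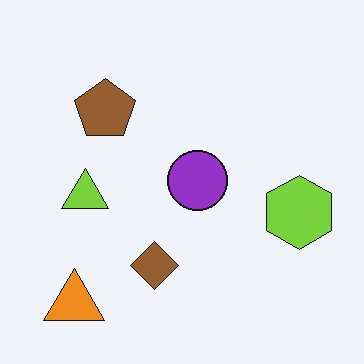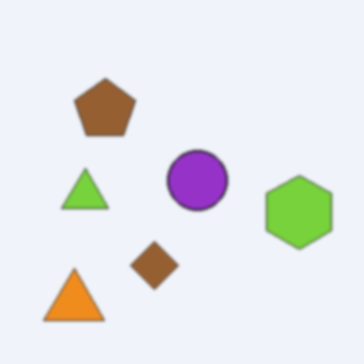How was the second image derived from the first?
It was slightly softened.

Shape edges and outlines are uniformly softened across the whole image.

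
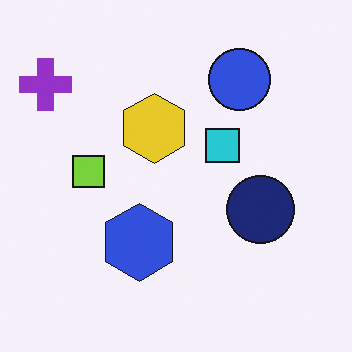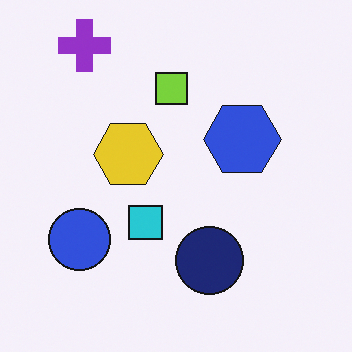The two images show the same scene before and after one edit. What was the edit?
The transformation is: transposed (reflected across the top-left ↔ bottom-right diagonal).

Shapes have swapped their row and column positions — what was in the top-right is now in the bottom-left — a diagonal reflection.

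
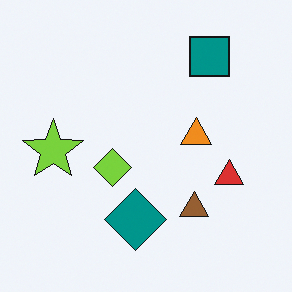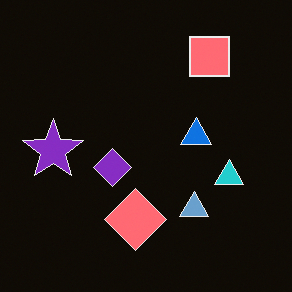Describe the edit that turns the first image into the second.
The transformation is: color-inverted (negative).

The light background has become dark and every shape's color is its complement — a photographic negative.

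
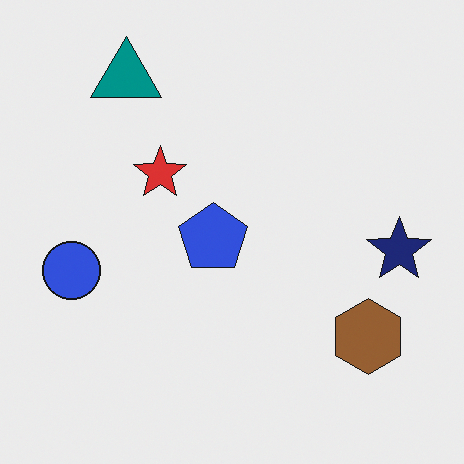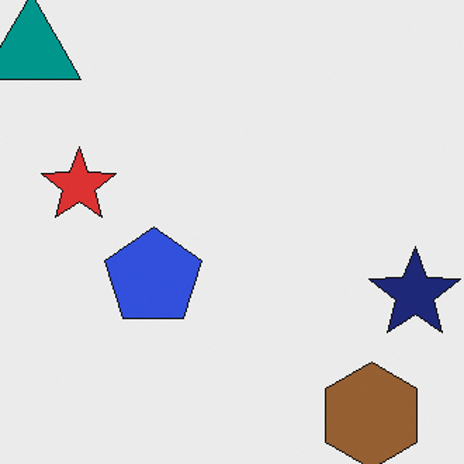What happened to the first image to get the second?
The second image is the first cropped slightly and scaled back up.

The visible shapes are larger and the field of view is narrower; shapes near the original edges may be partly or wholly outside the frame — a crop-and-rescale.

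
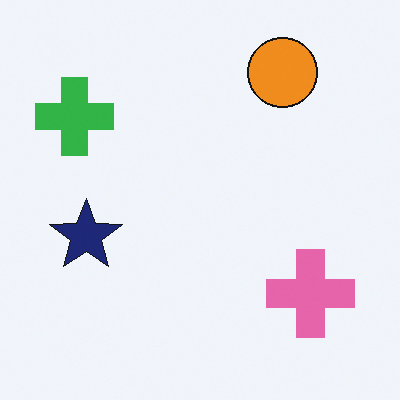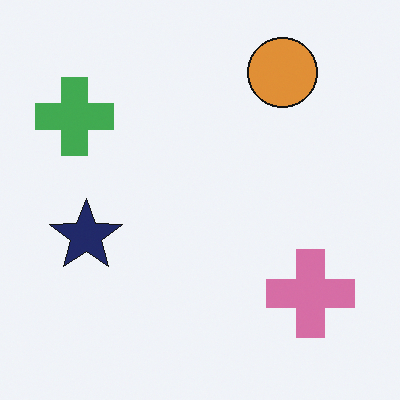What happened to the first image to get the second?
The second image is the first slightly desaturated.

All colors are more muted and greyish — a global saturation change.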